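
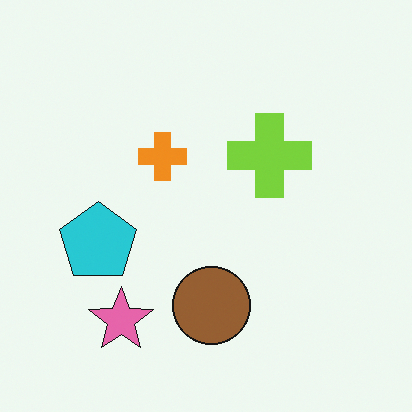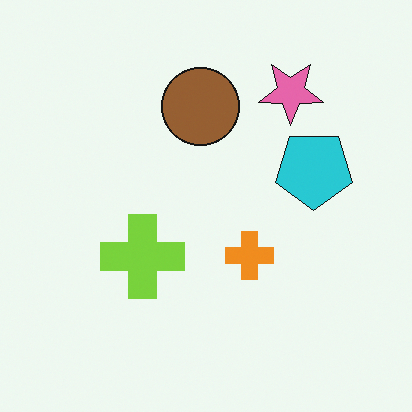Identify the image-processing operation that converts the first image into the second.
This is the original image rotated 180°.

The pink star sits in the bottom-left of the first image and the top-right of the second — consistent with a whole-image 180° rotation.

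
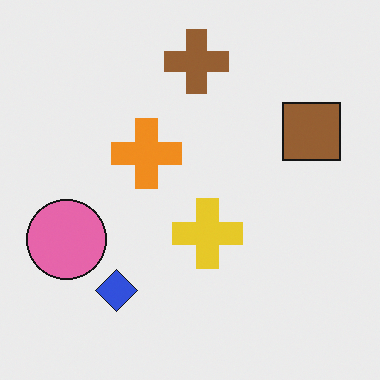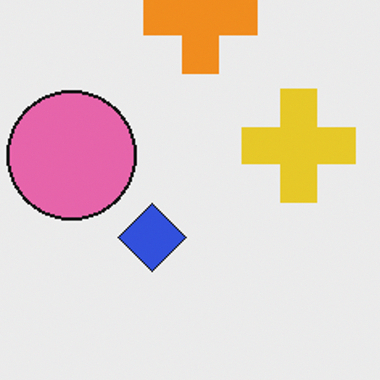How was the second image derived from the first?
The transformation is: cropped to a modestly smaller region and rescaled.

The visible shapes are larger and the field of view is narrower; shapes near the original edges may be partly or wholly outside the frame — a crop-and-rescale.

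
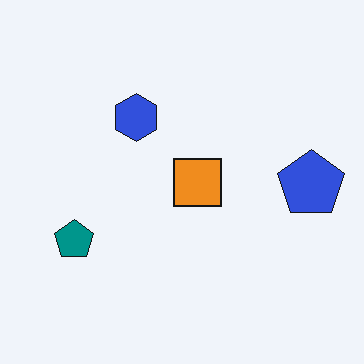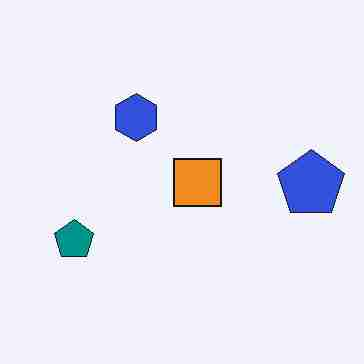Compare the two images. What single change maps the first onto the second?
It was heavily JPEG-compressed with obvious blocking artifacts.

Blocky 8×8 compression artifacts appear around shape edges and the flat background shows ringing — characteristic JPEG degradation.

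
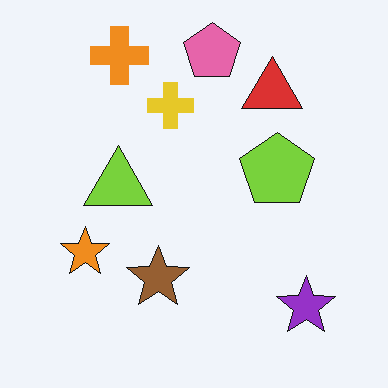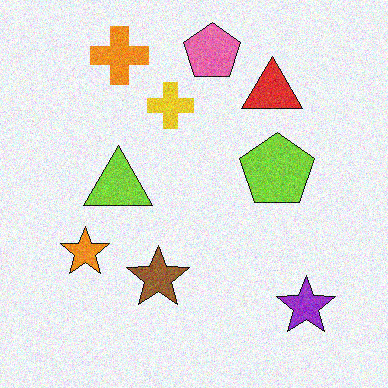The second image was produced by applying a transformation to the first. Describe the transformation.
It was degraded with moderate additive noise.

Random speckle covers the whole image, including the flat background.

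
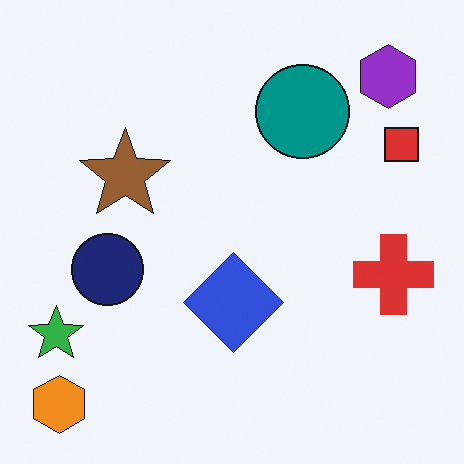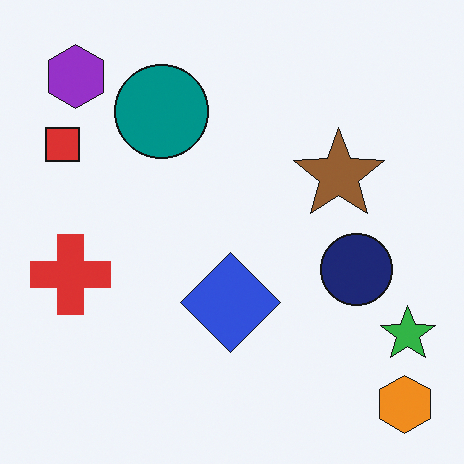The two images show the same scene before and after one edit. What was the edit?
It was flipped horizontally (left ↔ right).

The green star is in the bottom-left of the first image and the bottom-right of the second — shapes on opposite sides of the vertical midline have swapped in a mirror flip.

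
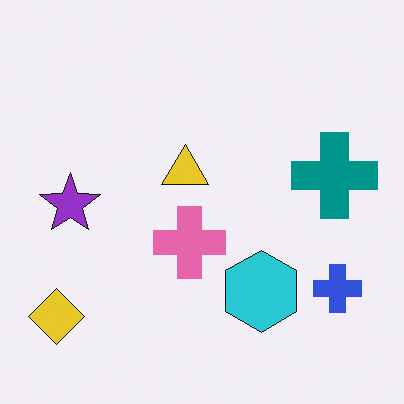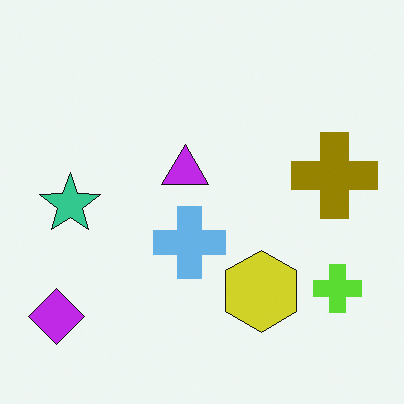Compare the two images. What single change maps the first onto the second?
It was hue-shifted by a large amount.

Every shape's color has rotated by the same amount around the hue wheel — a uniform hue shift.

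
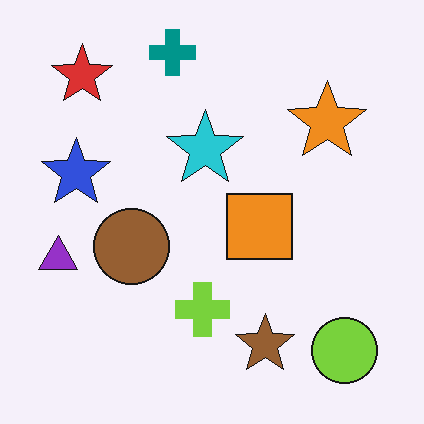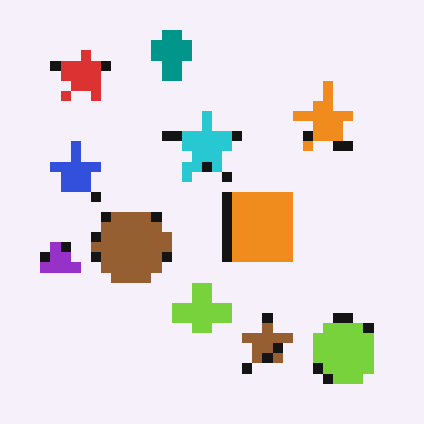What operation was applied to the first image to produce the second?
Heavily pixelated into large blocks.

Shapes are reduced to large square blocks; fine edges and outlines are lost — a downscale-then-upscale (mosaic) effect.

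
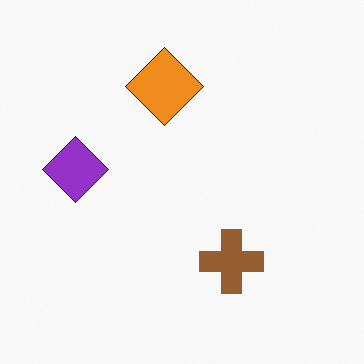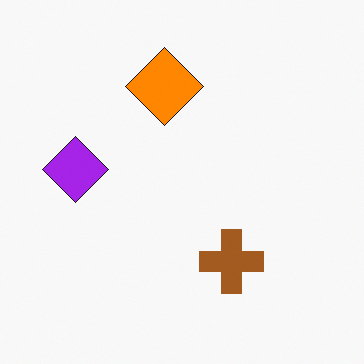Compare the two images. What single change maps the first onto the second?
Slightly oversaturated.

All colors are more vivid — a global saturation change.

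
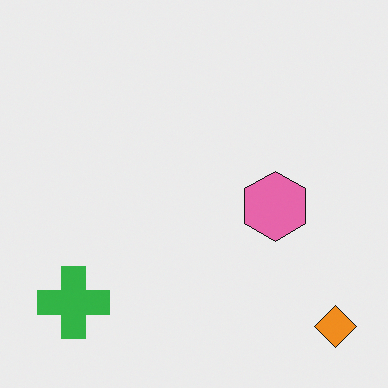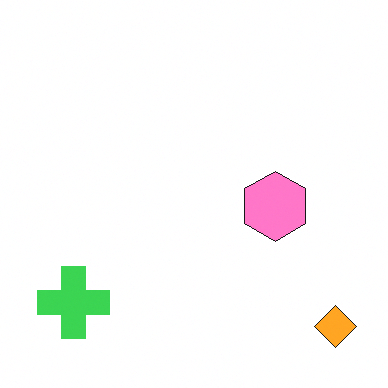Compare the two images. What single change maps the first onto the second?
Slightly brightened.

Every pixel — background and shapes alike — is uniformly brightened.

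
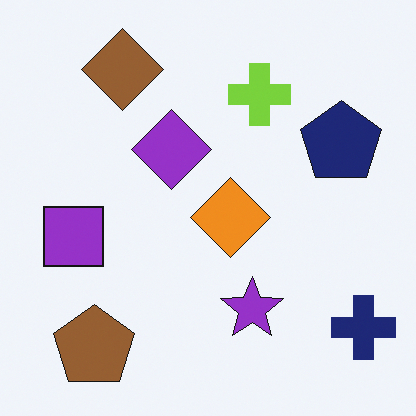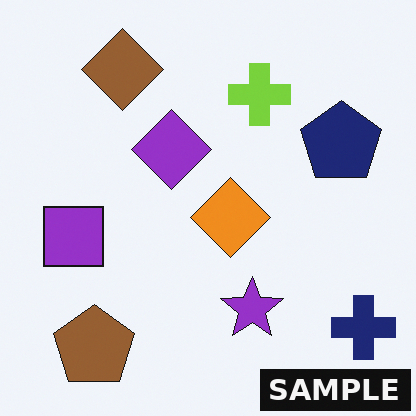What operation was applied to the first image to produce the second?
Watermarked with the text "SAMPLE" in the lower-right corner.

A dark label reading "SAMPLE" appears in the lower-right corner.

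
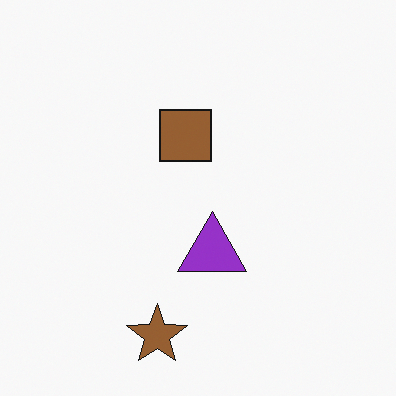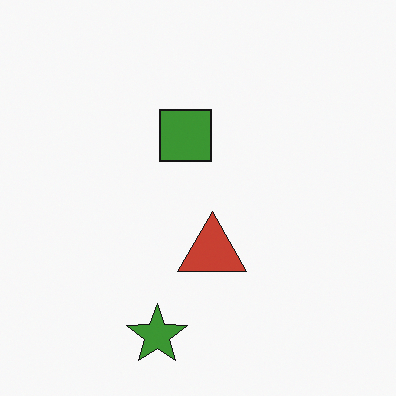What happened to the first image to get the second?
Hue-shifted through roughly a third of the color wheel.

Every shape's color has rotated by the same amount around the hue wheel — a uniform hue shift.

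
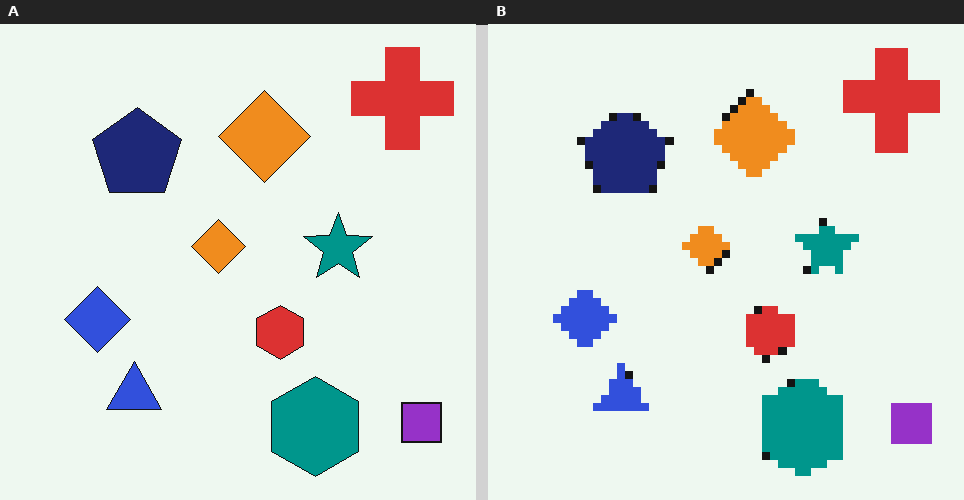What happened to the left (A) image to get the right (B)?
This is the original image moderately pixelated.

Shapes are reduced to large square blocks; fine edges and outlines are lost — a downscale-then-upscale (mosaic) effect.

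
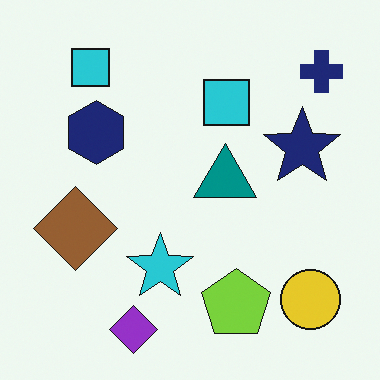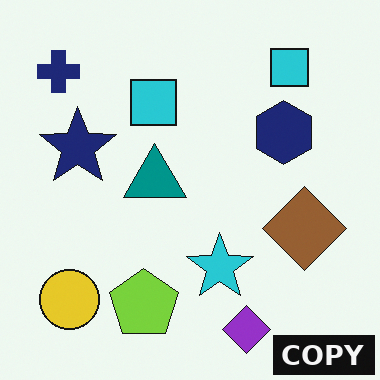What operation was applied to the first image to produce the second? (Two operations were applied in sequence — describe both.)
Flipped horizontally (left ↔ right), then watermarked with the text "COPY" in the lower-right corner.

The navy cross is in the top-right of the first image and the top-left of the second — shapes on opposite sides of the vertical midline have swapped in a mirror flip. A dark label reading "COPY" appears in the lower-right corner.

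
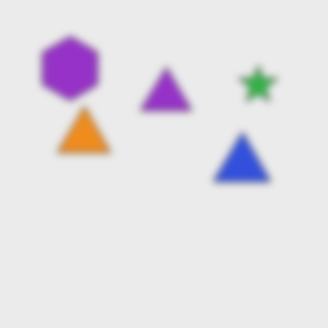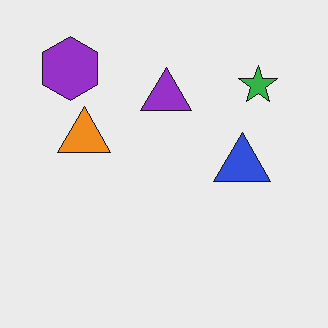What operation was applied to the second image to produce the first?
The first image is the second noticeably gaussian-blurred.

Shape edges and outlines are uniformly softened across the whole image.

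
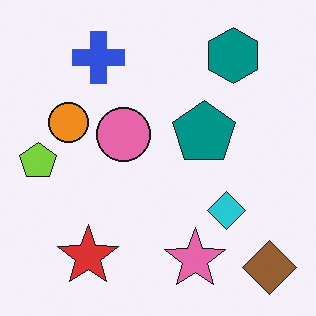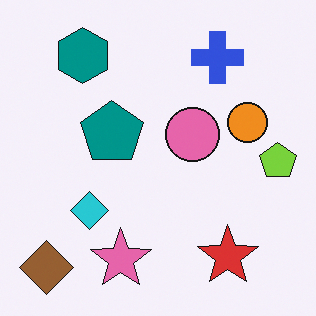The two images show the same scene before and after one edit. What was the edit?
It was flipped horizontally (left ↔ right).

The lime pentagon is in the left of the first image and the right of the second — shapes on opposite sides of the vertical midline have swapped in a mirror flip.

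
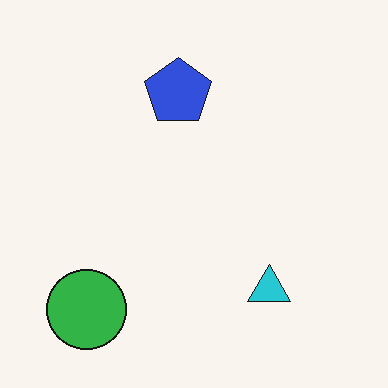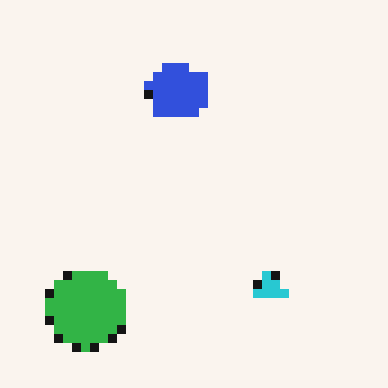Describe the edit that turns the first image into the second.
The second image is the first heavily pixelated into large blocks.

Shapes are reduced to large square blocks; fine edges and outlines are lost — a downscale-then-upscale (mosaic) effect.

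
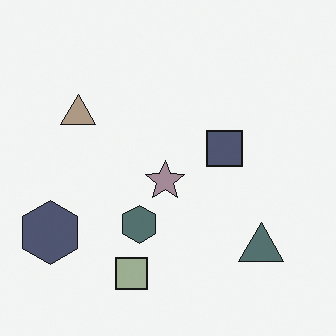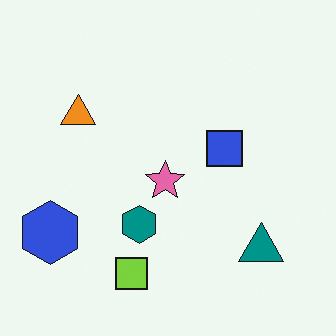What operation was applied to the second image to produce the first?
The first image is the second made much more muted (saturation change).

All colors are more muted and greyish — a global saturation change.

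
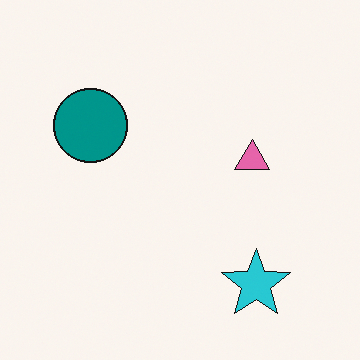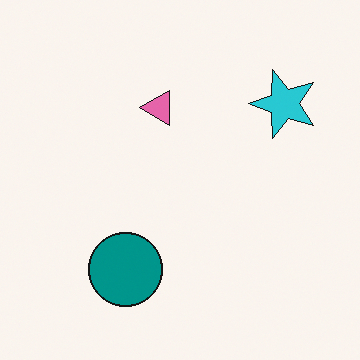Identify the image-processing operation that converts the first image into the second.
Rotated 90° counter-clockwise.

The cyan star sits in the bottom-right of the first image and the top-right of the second — consistent with a whole-image 90° counter-clockwise rotation.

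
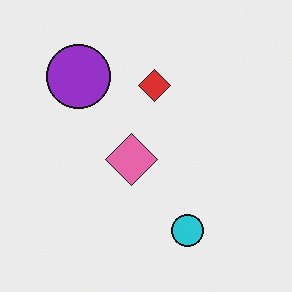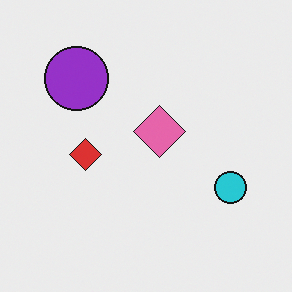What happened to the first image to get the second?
This is the original image transposed (reflected across the top-left ↔ bottom-right diagonal).

Shapes have swapped their row and column positions — what was in the top-right is now in the bottom-left — a diagonal reflection.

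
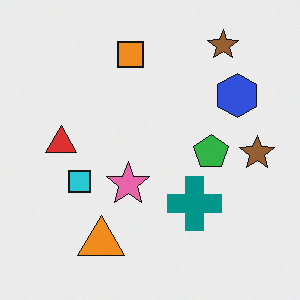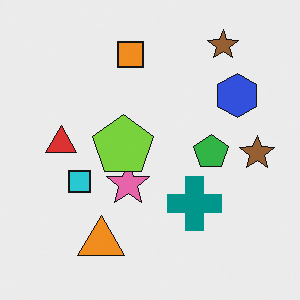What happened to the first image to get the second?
The second image is the first overlaid with an additional lime pentagon.

A lime pentagon appears in the second image that is absent from the first.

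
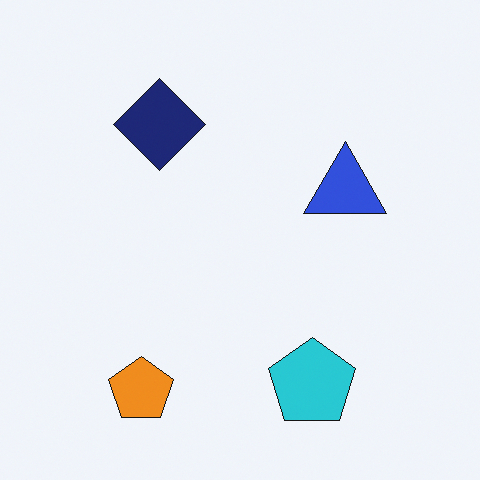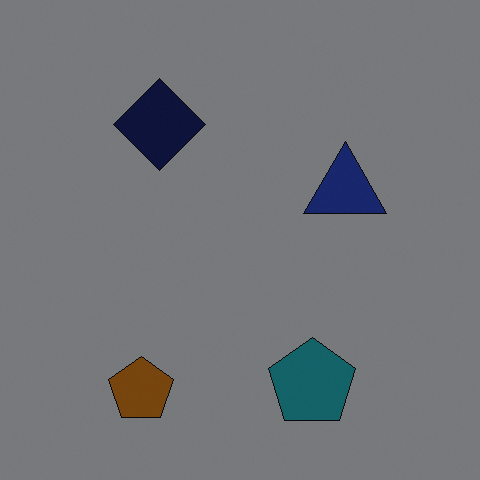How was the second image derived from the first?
It was substantially darkened.

Every pixel — background and shapes alike — is uniformly darkened.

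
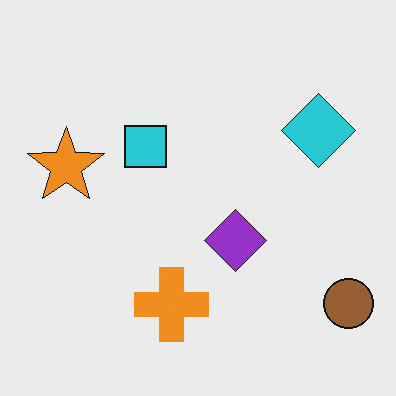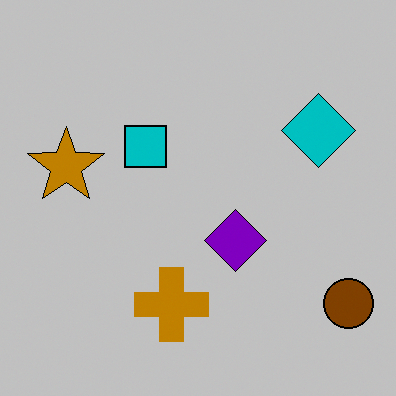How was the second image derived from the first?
Heavily posterized to just a handful of flat colors.

Each flat color has snapped to a coarser quantized level — most visibly, the near-white background has dropped to a flat grey.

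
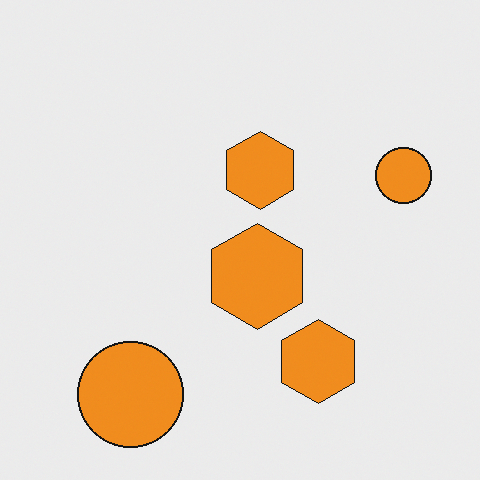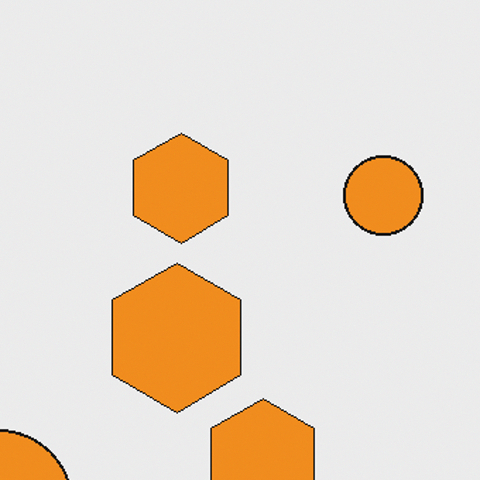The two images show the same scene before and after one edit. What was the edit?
The second image is the first cropped slightly and scaled back up.

The visible shapes are larger and the field of view is narrower; shapes near the original edges may be partly or wholly outside the frame — a crop-and-rescale.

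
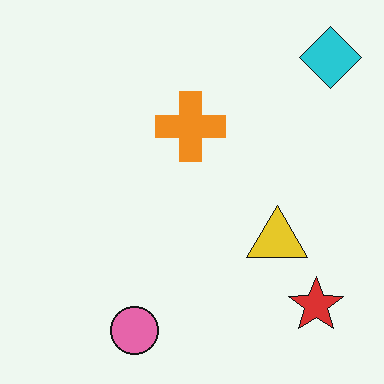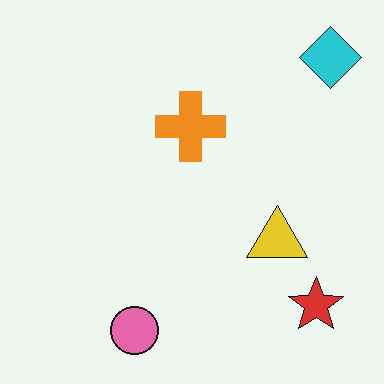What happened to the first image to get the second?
The second image is the first JPEG-compressed with visible artifacts.

Blocky 8×8 compression artifacts appear around shape edges and the flat background shows ringing — characteristic JPEG degradation.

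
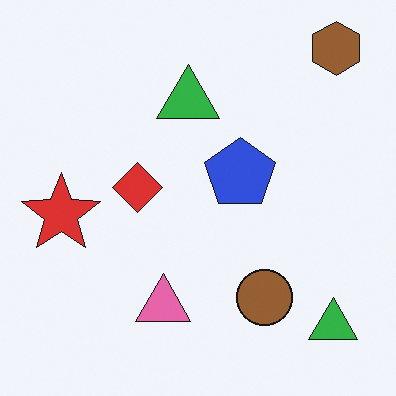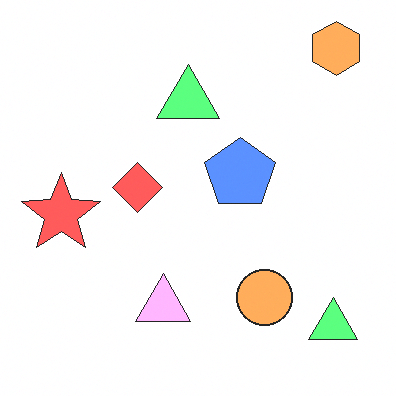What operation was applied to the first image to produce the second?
The transformation is: noticeably brightened.

Every pixel — background and shapes alike — is uniformly brightened.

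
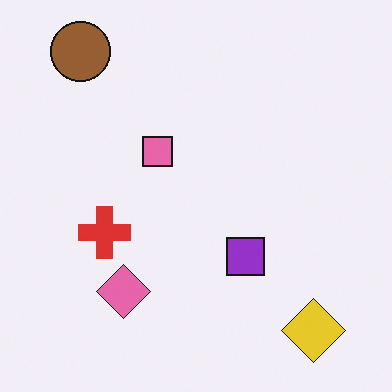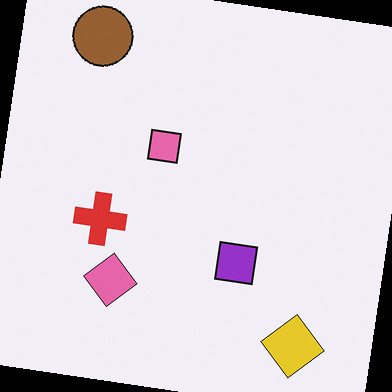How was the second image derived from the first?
The image was rotated clockwise by a slight angle.

Every shape is tilted by the same angle and the image corners show triangular fill wedges — a whole-image rotation by a non-right angle.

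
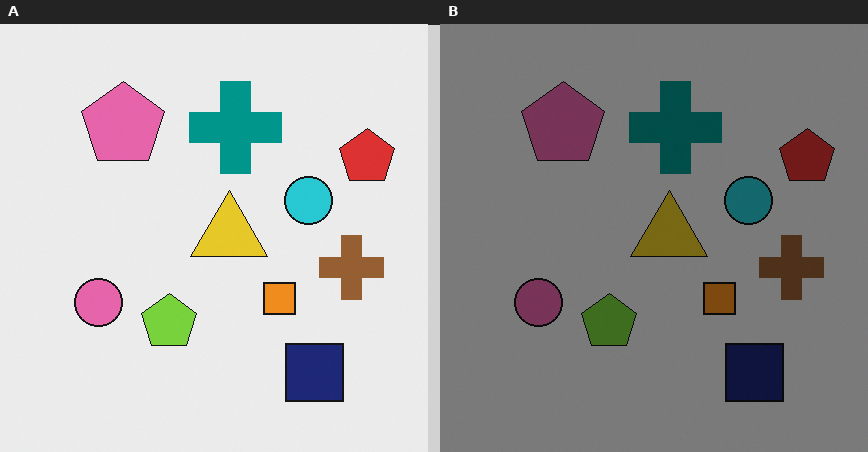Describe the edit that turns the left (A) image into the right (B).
It was noticeably darkened.

Every pixel — background and shapes alike — is uniformly darkened.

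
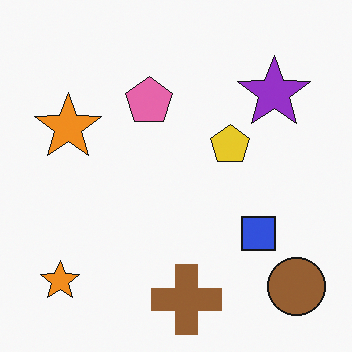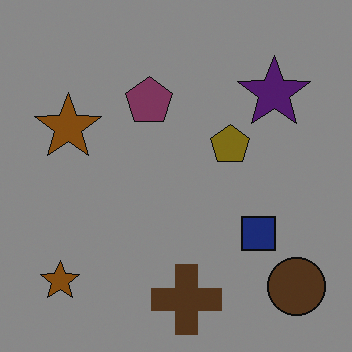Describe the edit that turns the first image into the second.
It was noticeably darkened.

Every pixel — background and shapes alike — is uniformly darkened.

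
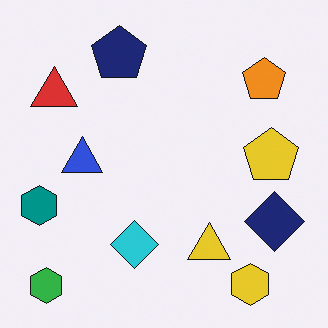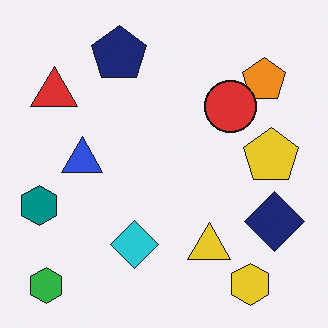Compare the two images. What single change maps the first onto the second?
The second image is the first overlaid with an additional red circle.

A red circle appears in the second image that is absent from the first.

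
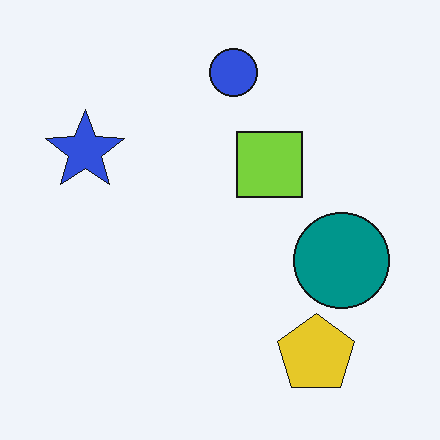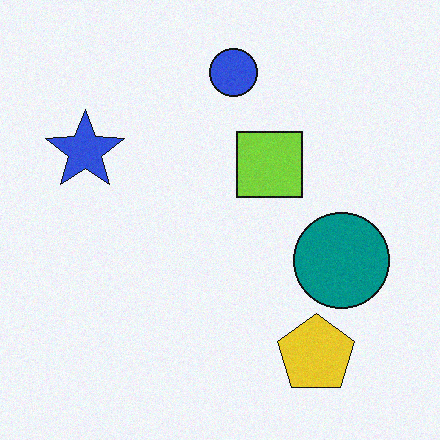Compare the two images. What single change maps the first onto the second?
The image was degraded with a light layer of grain.

Random speckle covers the whole image, including the flat background.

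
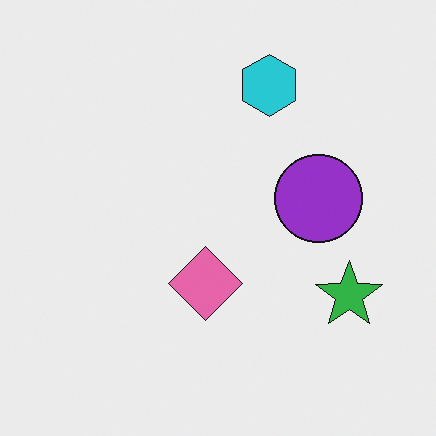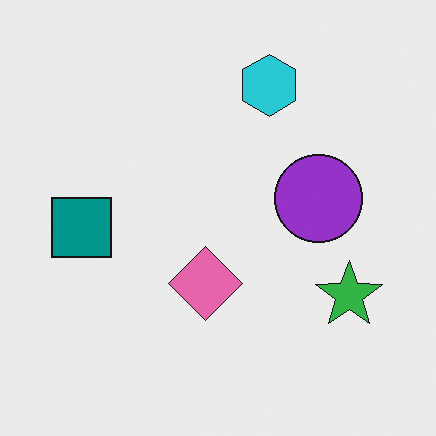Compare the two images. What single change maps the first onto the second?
The second image is the first overlaid with an additional teal square.

A teal square appears in the second image that is absent from the first.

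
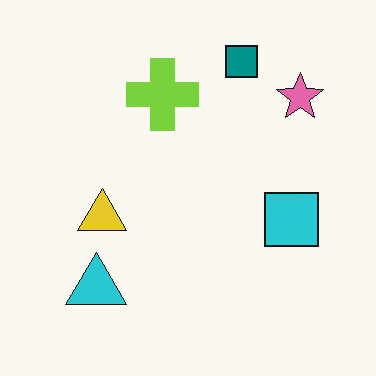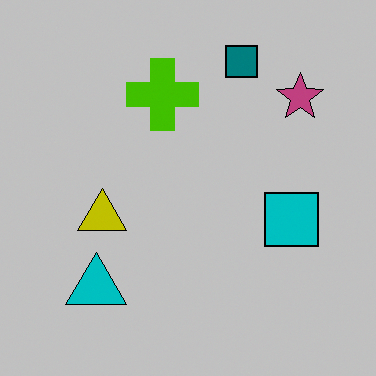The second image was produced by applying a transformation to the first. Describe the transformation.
The transformation is: aggressively posterized.

Each flat color has snapped to a coarser quantized level — most visibly, the near-white background has dropped to a flat grey.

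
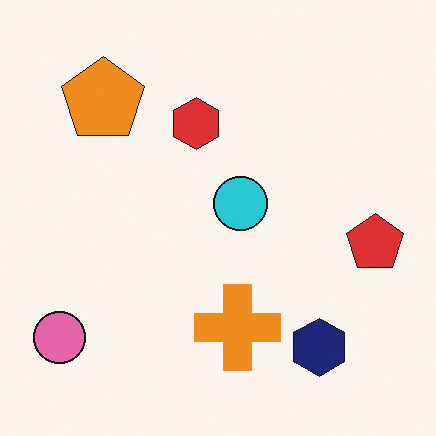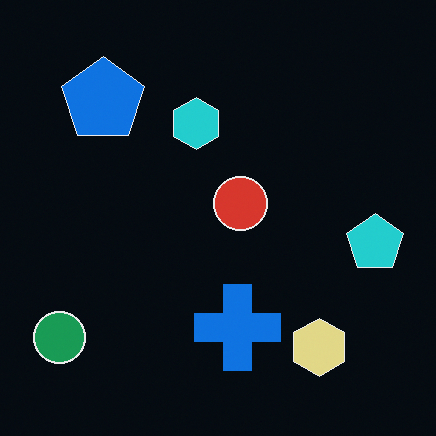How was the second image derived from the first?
Color-inverted (negative).

The light background has become dark and every shape's color is its complement — a photographic negative.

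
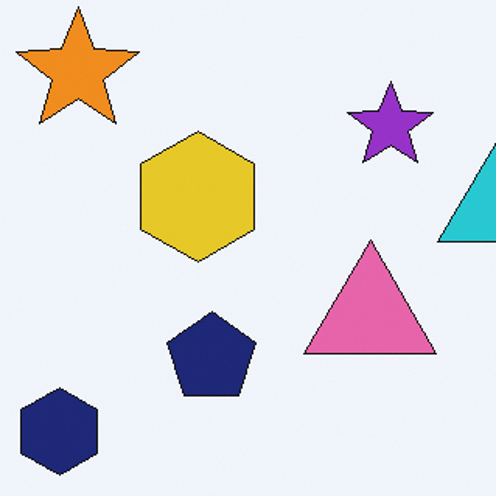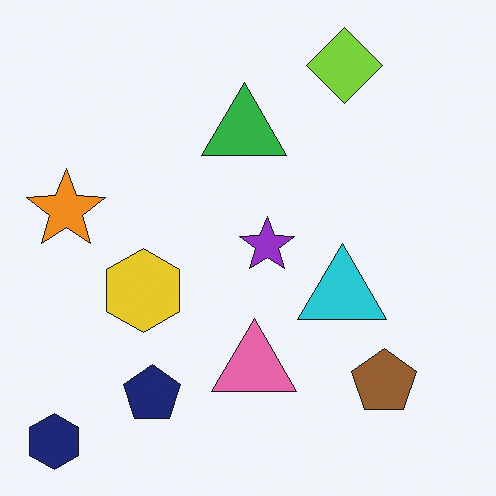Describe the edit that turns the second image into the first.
The image was cropped to a modestly smaller region and rescaled.

The visible shapes are larger and the field of view is narrower; shapes near the original edges may be partly or wholly outside the frame — a crop-and-rescale.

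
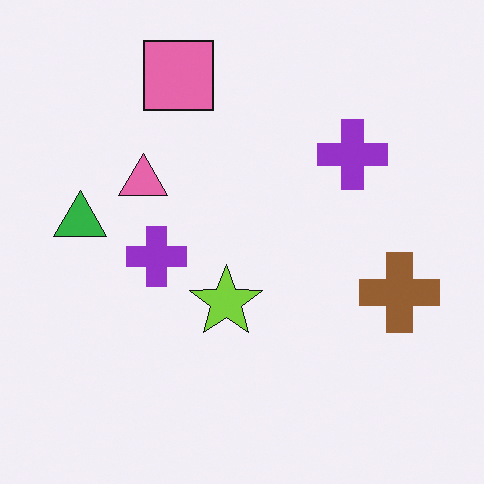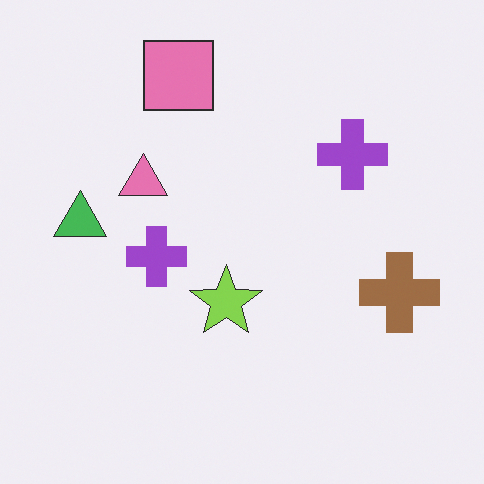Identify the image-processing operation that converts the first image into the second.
This is the original image given slightly reduced contrast.

Tones are pushed toward mid-grey across the whole image — a global contrast change.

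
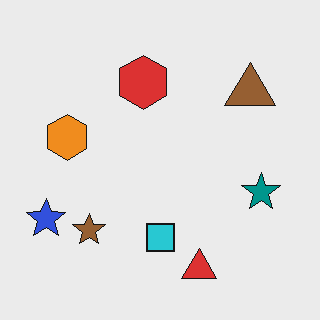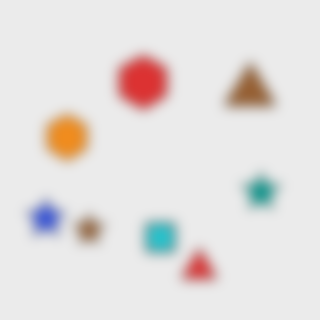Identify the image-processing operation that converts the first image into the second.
The second image is the first heavily blurred.

Shape edges and outlines are uniformly softened across the whole image.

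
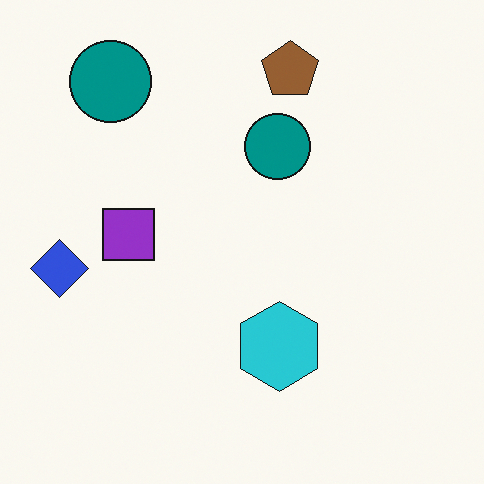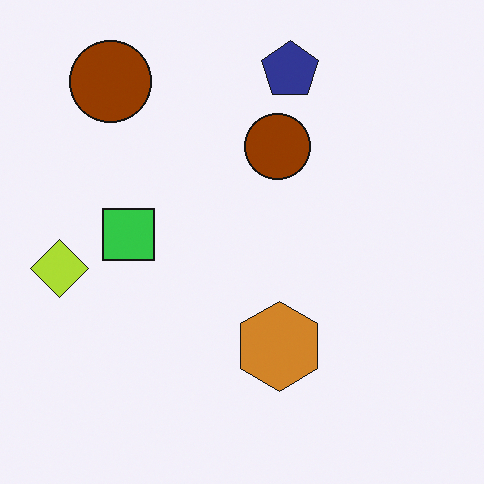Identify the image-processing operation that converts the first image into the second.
This is the original image hue-shifted by a large amount.

Every shape's color has rotated by the same amount around the hue wheel — a uniform hue shift.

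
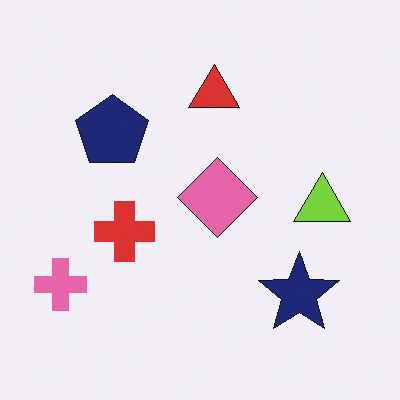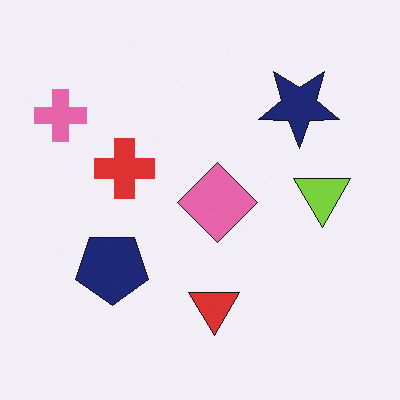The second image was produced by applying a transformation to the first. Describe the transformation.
This is the original image flipped vertically (top ↔ bottom).

The red triangle is in the top of the first image and the bottom of the second — shapes on opposite sides of the horizontal midline have swapped in a mirror flip.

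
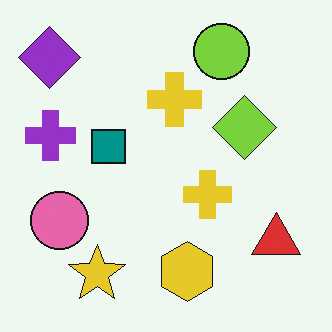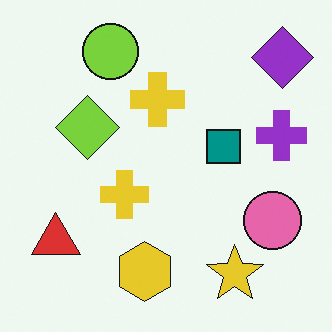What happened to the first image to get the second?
Flipped horizontally (left ↔ right).

The purple diamond is in the top-left of the first image and the top-right of the second — shapes on opposite sides of the vertical midline have swapped in a mirror flip.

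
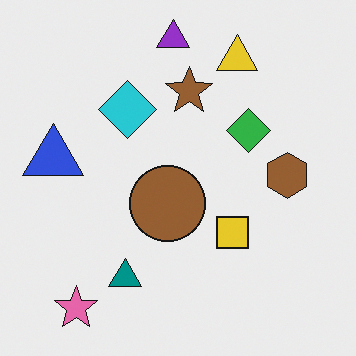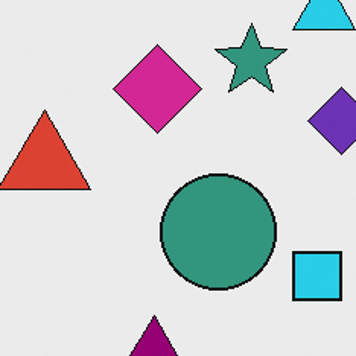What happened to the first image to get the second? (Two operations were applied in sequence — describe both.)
Hue-shifted through roughly a third of the color wheel, then cropped to a modestly smaller region and rescaled.

Every shape's color has rotated by the same amount around the hue wheel — a uniform hue shift. The visible shapes are larger and the field of view is narrower; shapes near the original edges may be partly or wholly outside the frame — a crop-and-rescale.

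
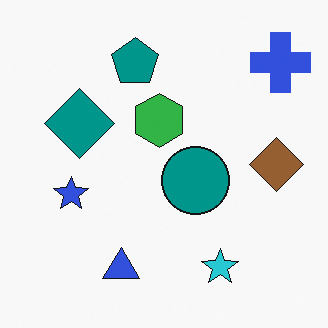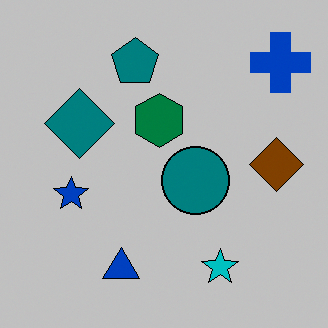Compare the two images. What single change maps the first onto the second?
Aggressively posterized.

Each flat color has snapped to a coarser quantized level — most visibly, the near-white background has dropped to a flat grey.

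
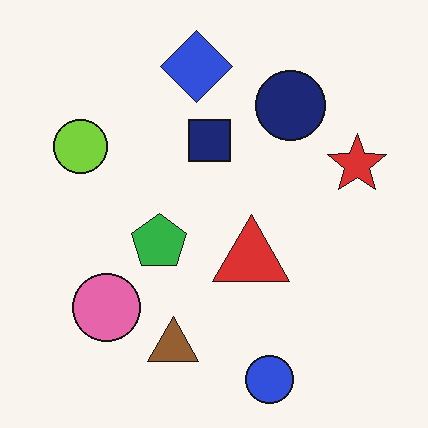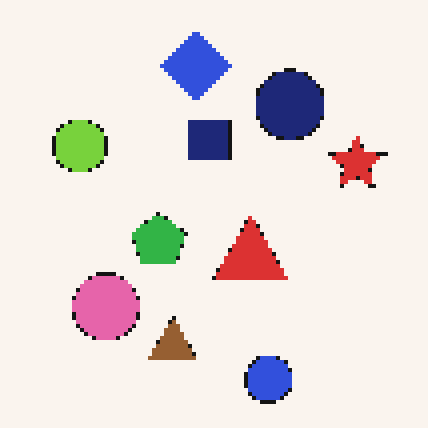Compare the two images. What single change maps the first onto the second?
The second image is the first mildly pixelated.

Shapes are reduced to large square blocks; fine edges and outlines are lost — a downscale-then-upscale (mosaic) effect.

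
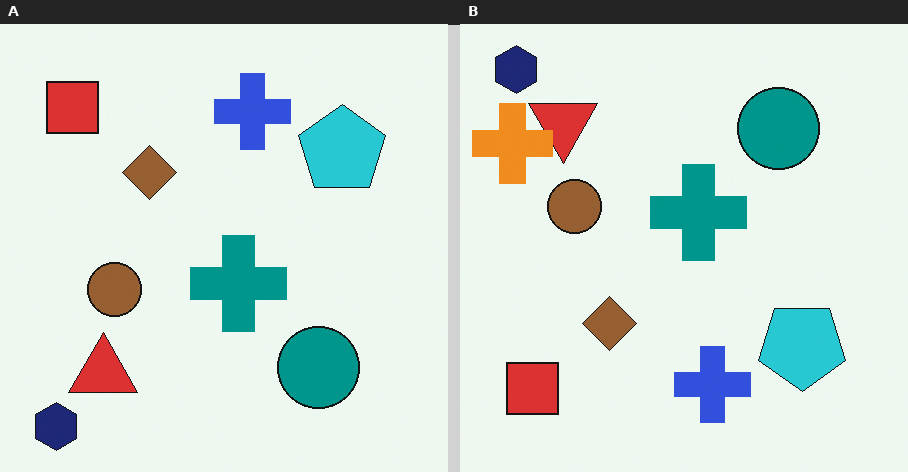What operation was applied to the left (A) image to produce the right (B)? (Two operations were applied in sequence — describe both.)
The transformation is: flipped vertically (top ↔ bottom), then overlaid with an additional orange cross.

The navy hexagon is in the bottom-left of the left (A) image and the top-left of the right (B) — shapes on opposite sides of the horizontal midline have swapped in a mirror flip. An orange cross appears in the right (B) image that is absent from the left (A).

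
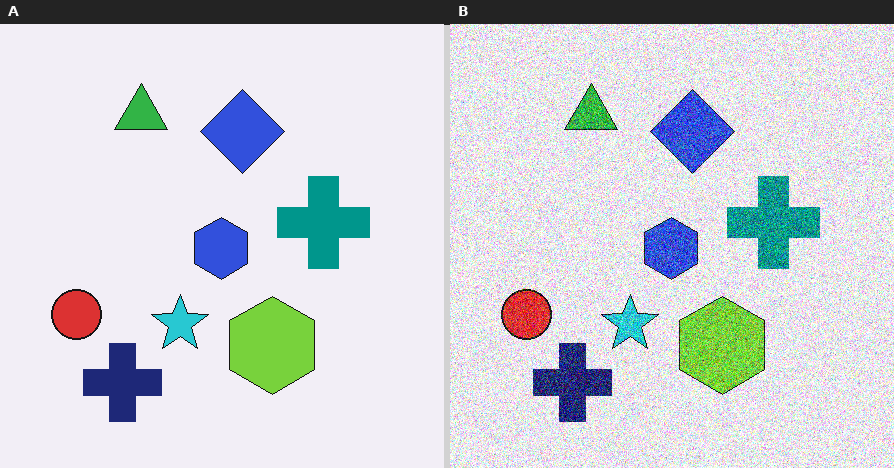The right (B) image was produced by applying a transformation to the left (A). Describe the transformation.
Degraded with strong gaussian noise.

Random speckle covers the whole image, including the flat background.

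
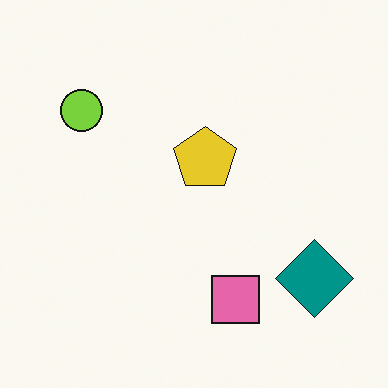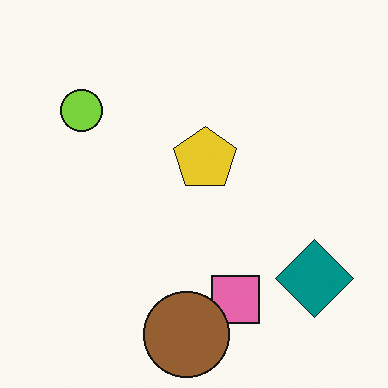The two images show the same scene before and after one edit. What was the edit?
The image was overlaid with an additional brown circle.

A brown circle appears in the second image that is absent from the first.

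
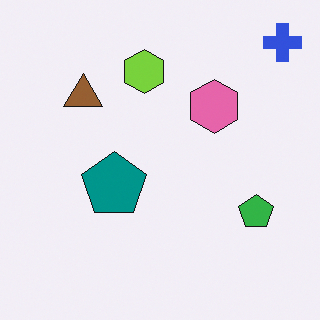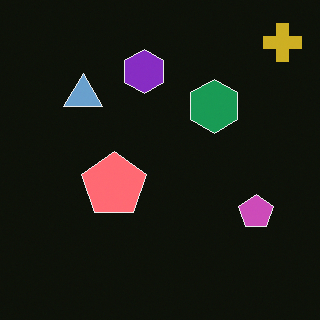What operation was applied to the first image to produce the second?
It was color-inverted (negative).

The light background has become dark and every shape's color is its complement — a photographic negative.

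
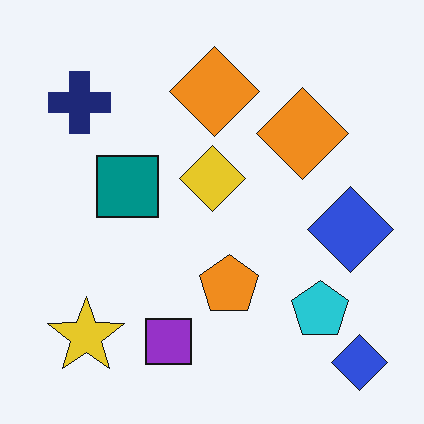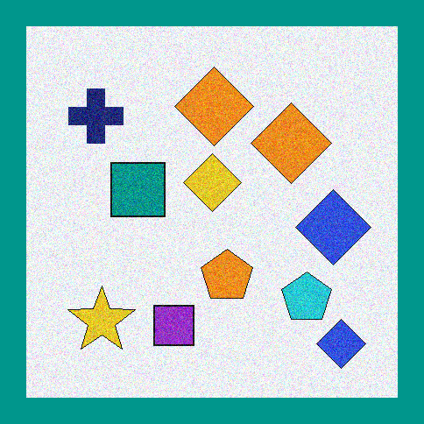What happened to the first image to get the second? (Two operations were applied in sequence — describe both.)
This is the original image degraded with visible gaussian noise, then framed with a teal border.

Random speckle covers the whole image, including the flat background. A solid teal frame runs around the edge of the second image, with the content slightly shrunk inside it.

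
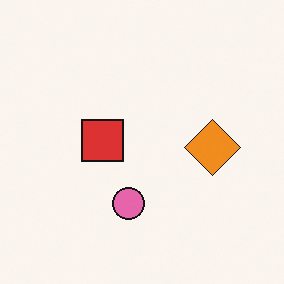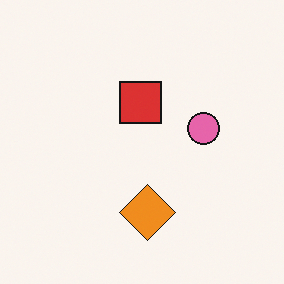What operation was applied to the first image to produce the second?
The image was transposed (reflected across the top-left ↔ bottom-right diagonal).

Shapes have swapped their row and column positions — what was in the top-right is now in the bottom-left — a diagonal reflection.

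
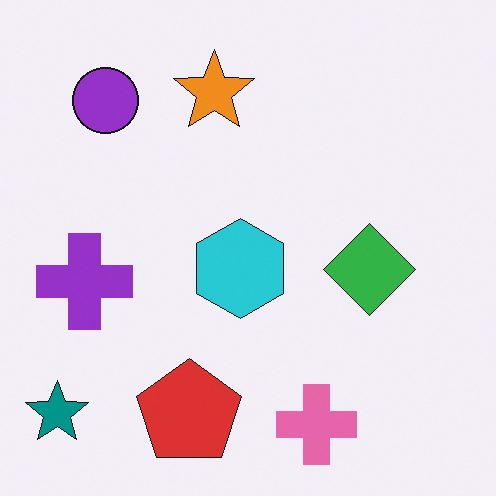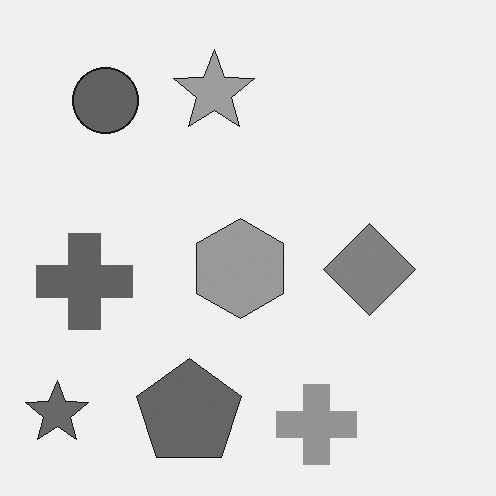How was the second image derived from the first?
The second image is the first converted to grayscale.

All color is removed — every shape is now a shade of grey.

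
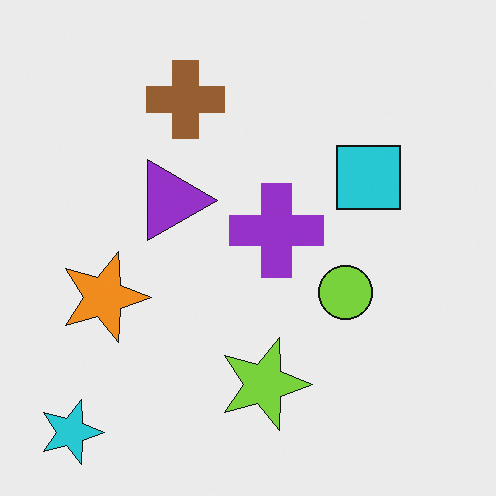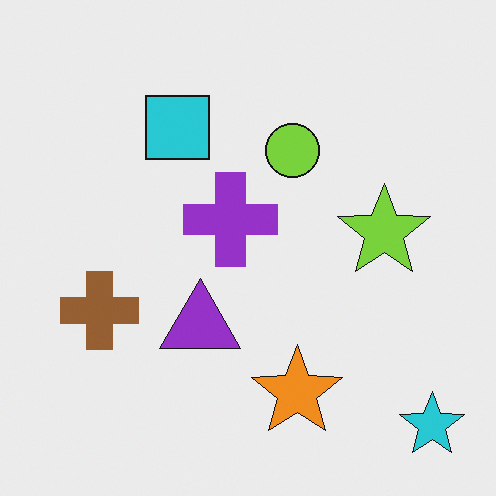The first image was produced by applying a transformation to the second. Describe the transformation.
Rotated 90° clockwise.

The cyan star sits in the bottom-right of the second image and the bottom-left of the first — consistent with a whole-image 90° clockwise rotation.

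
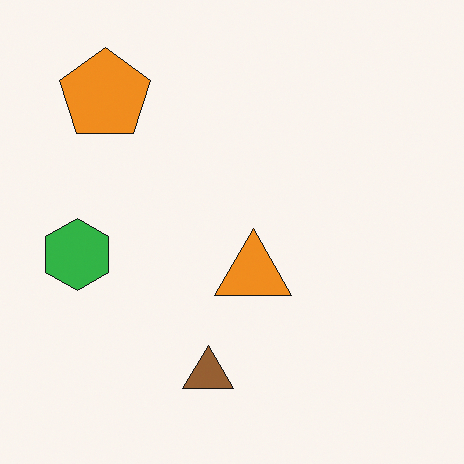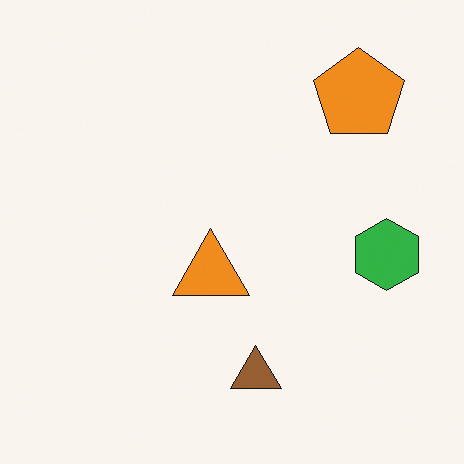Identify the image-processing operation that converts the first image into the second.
This is the original image flipped horizontally (left ↔ right).

The green hexagon is in the left of the first image and the right of the second — shapes on opposite sides of the vertical midline have swapped in a mirror flip.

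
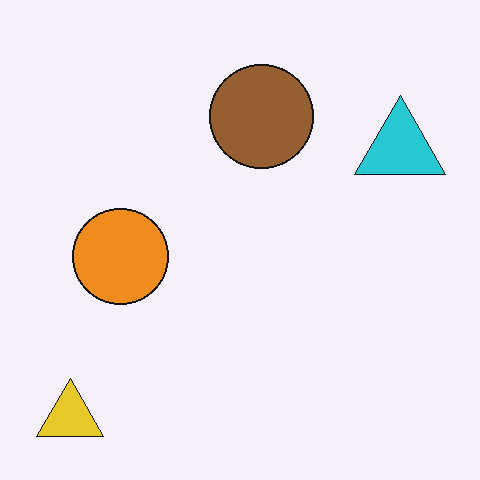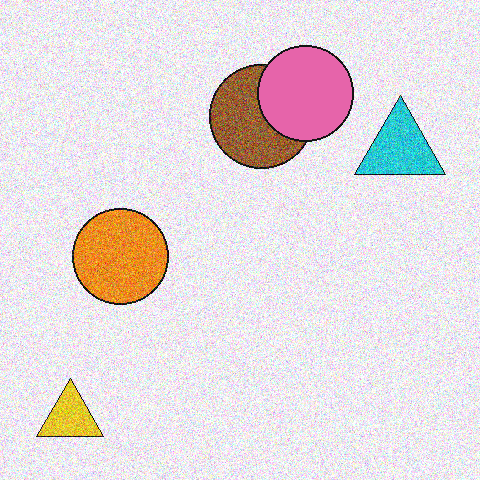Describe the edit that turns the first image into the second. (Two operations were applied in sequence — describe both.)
It was degraded with a thick layer of grain, then overlaid with an additional pink circle.

Random speckle covers the whole image, including the flat background. A pink circle appears in the second image that is absent from the first.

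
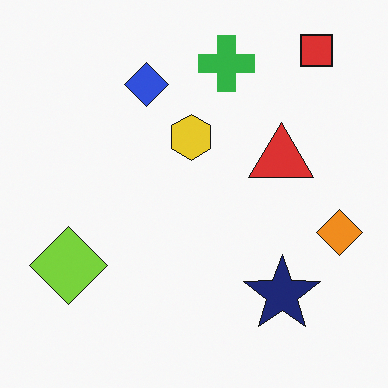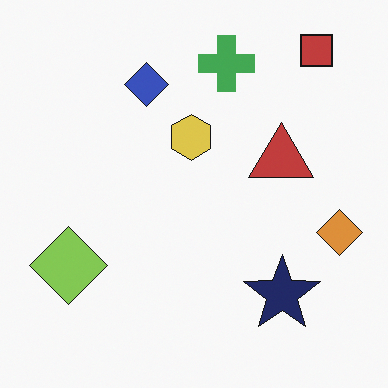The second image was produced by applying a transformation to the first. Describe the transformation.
Slightly desaturated.

All colors are more muted and greyish — a global saturation change.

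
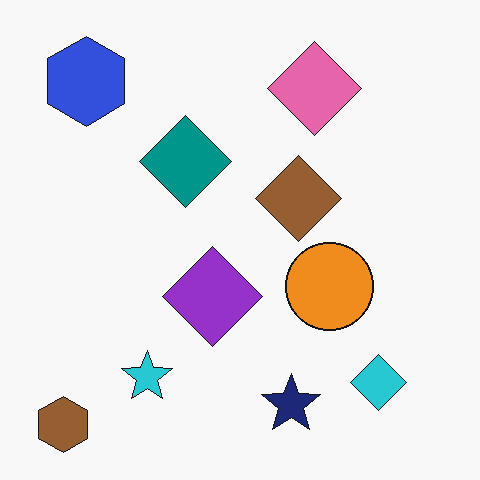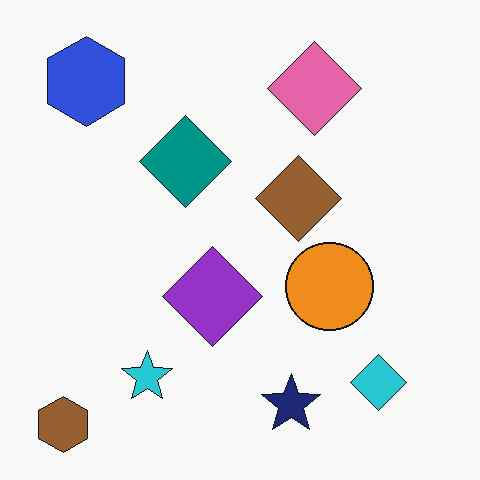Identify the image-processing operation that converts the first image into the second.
Given moderate JPEG compression.

Blocky 8×8 compression artifacts appear around shape edges and the flat background shows ringing — characteristic JPEG degradation.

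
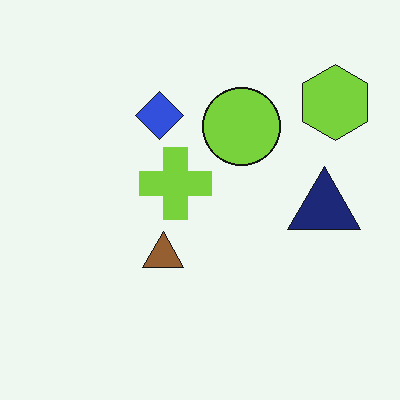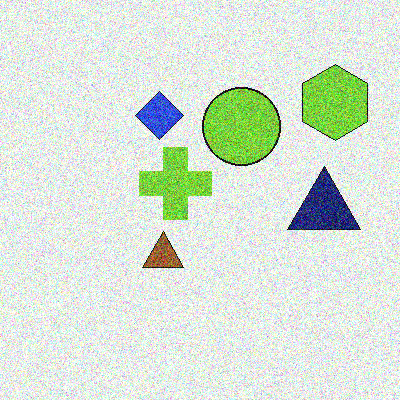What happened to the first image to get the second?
The transformation is: degraded with heavy additive noise.

Random speckle covers the whole image, including the flat background.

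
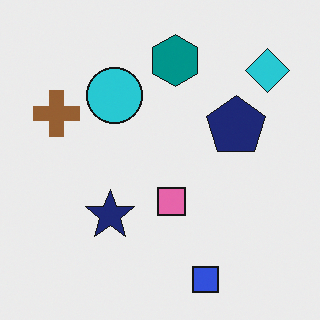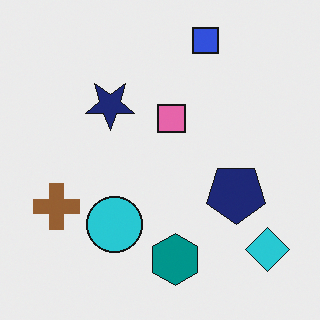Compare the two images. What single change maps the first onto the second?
The second image is the first flipped vertically (top ↔ bottom).

The blue square is in the bottom of the first image and the top of the second — shapes on opposite sides of the horizontal midline have swapped in a mirror flip.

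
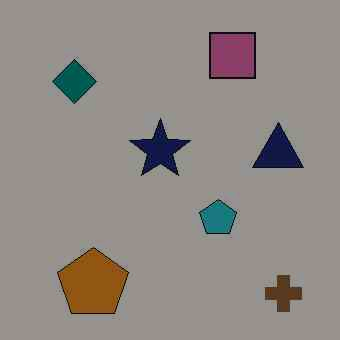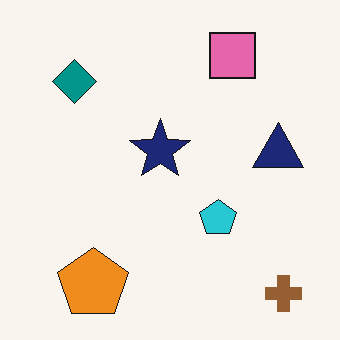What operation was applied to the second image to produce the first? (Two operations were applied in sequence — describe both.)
Degraded with heavy JPEG compression, then darkened a lot.

Blocky 8×8 compression artifacts appear around shape edges and the flat background shows ringing — characteristic JPEG degradation. Every pixel — background and shapes alike — is uniformly darkened.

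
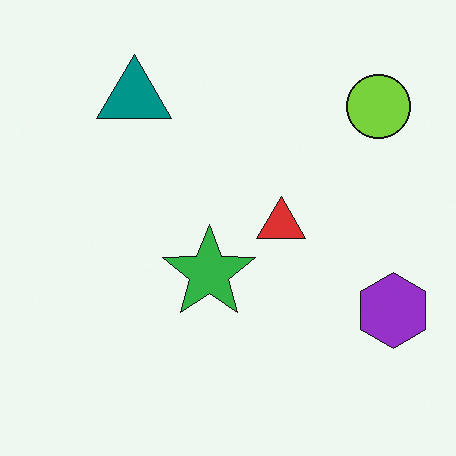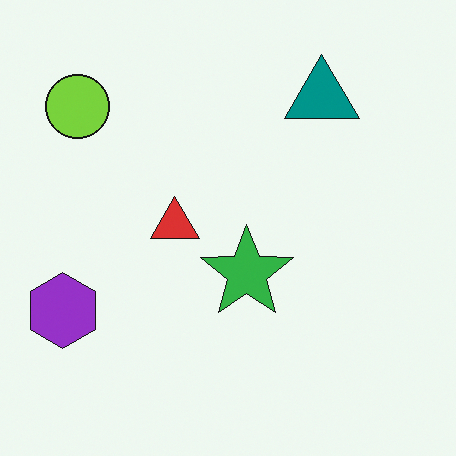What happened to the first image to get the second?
The image was flipped horizontally (left ↔ right).

The purple hexagon is in the bottom-right of the first image and the bottom-left of the second — shapes on opposite sides of the vertical midline have swapped in a mirror flip.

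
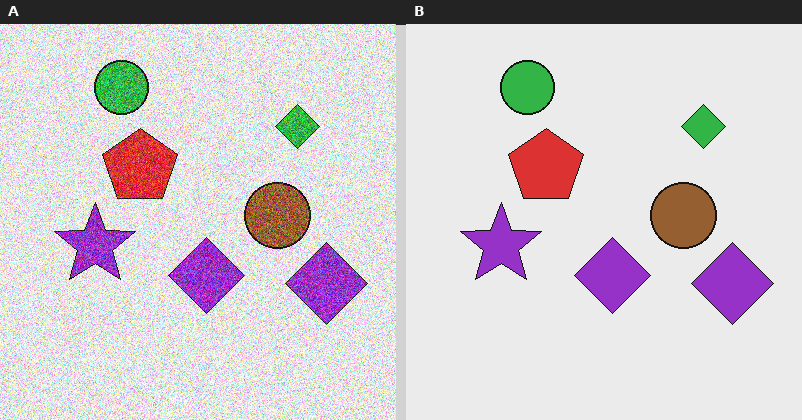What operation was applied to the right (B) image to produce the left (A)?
Degraded with strong gaussian noise.

Random speckle covers the whole image, including the flat background.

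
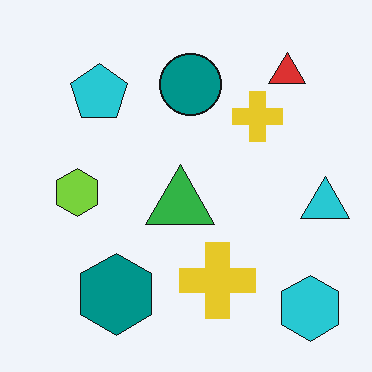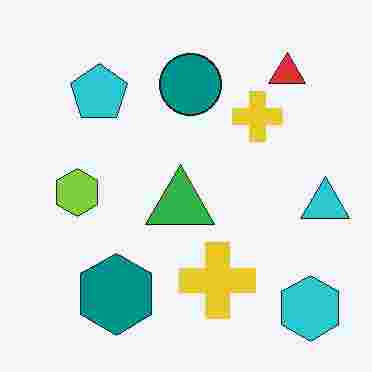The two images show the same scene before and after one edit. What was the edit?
The image was degraded with heavy JPEG compression.

Blocky 8×8 compression artifacts appear around shape edges and the flat background shows ringing — characteristic JPEG degradation.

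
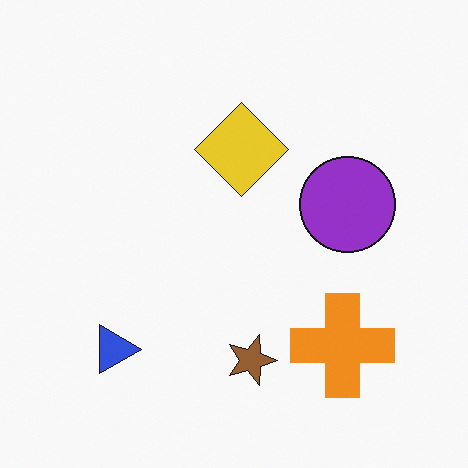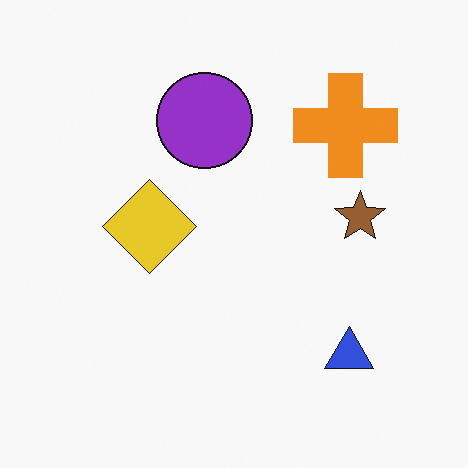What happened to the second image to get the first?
It was rotated 90° clockwise.

The blue triangle sits in the bottom-right of the second image and the bottom-left of the first — consistent with a whole-image 90° clockwise rotation.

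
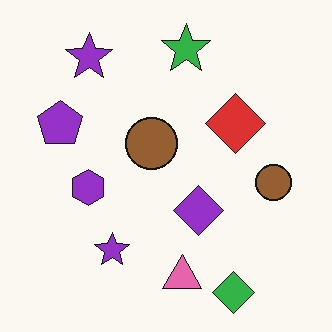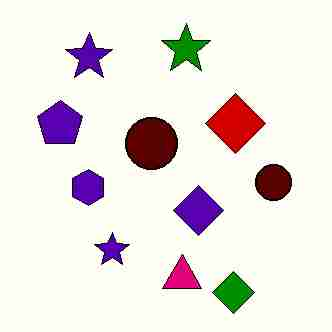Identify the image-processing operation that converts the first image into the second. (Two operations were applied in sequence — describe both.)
The image was boosted in contrast, then degraded with heavy JPEG compression.

Tones are pushed away from mid-grey across the whole image — a global contrast change. Blocky 8×8 compression artifacts appear around shape edges and the flat background shows ringing — characteristic JPEG degradation.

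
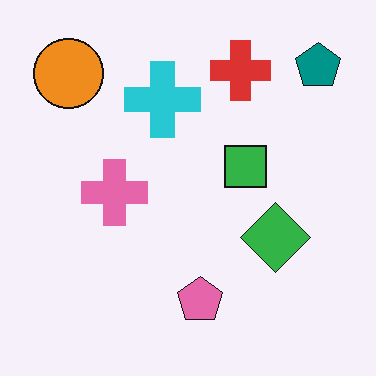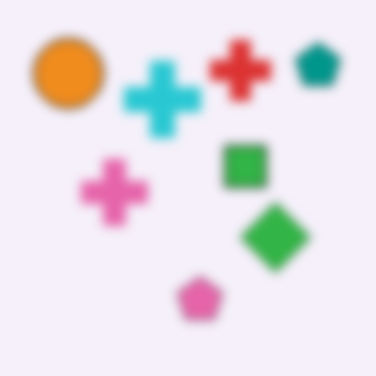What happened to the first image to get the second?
The image was heavily blurred.

Shape edges and outlines are uniformly softened across the whole image.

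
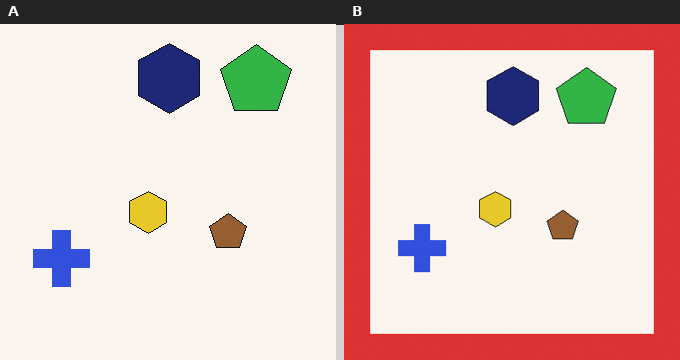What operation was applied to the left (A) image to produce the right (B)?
The transformation is: framed with a red border.

A solid red frame runs around the edge of the right (B) image, with the content slightly shrunk inside it.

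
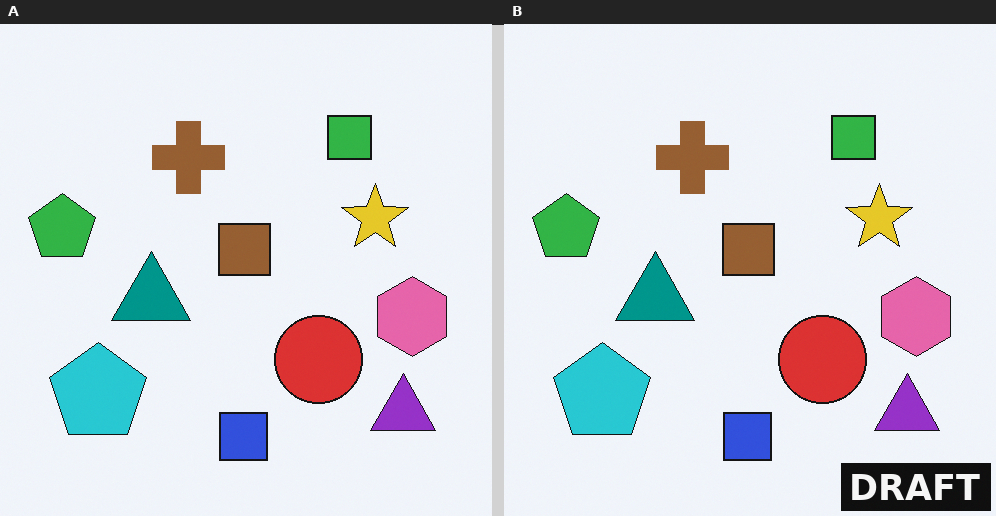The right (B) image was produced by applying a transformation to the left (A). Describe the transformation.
Watermarked with the text "DRAFT" in the lower-right corner.

A dark label reading "DRAFT" appears in the lower-right corner.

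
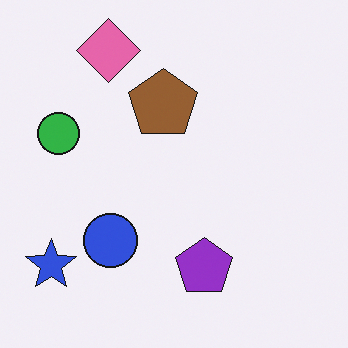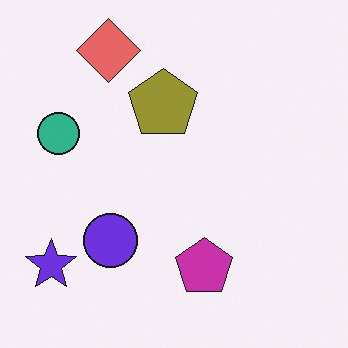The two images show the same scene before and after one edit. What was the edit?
Hue-shifted slightly.

Every shape's color has rotated by the same amount around the hue wheel — a uniform hue shift.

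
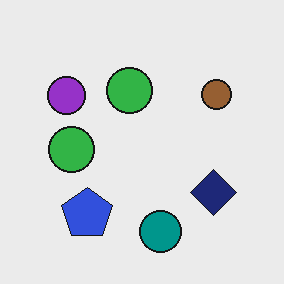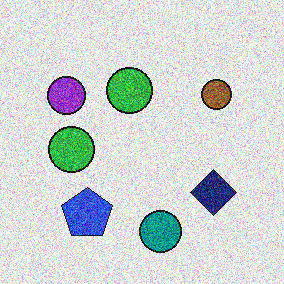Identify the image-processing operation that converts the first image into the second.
This is the original image degraded with strong gaussian noise.

Random speckle covers the whole image, including the flat background.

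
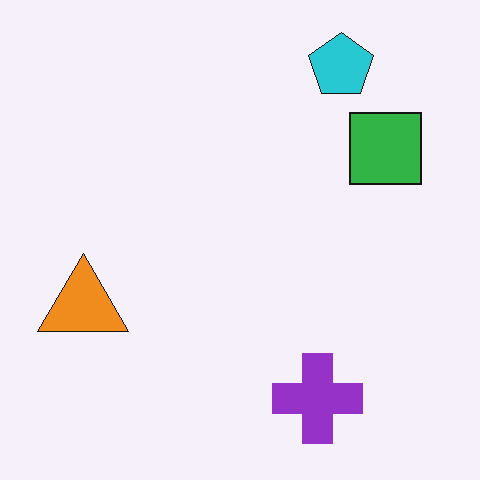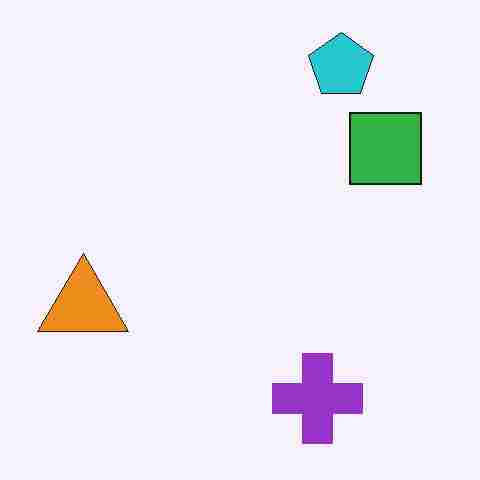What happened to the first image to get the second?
The second image is the first degraded with heavy JPEG compression.

Blocky 8×8 compression artifacts appear around shape edges and the flat background shows ringing — characteristic JPEG degradation.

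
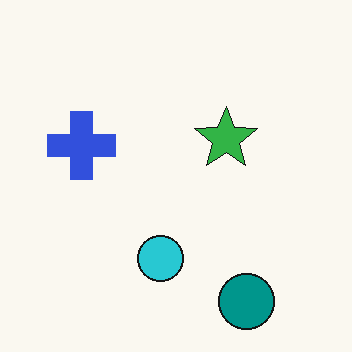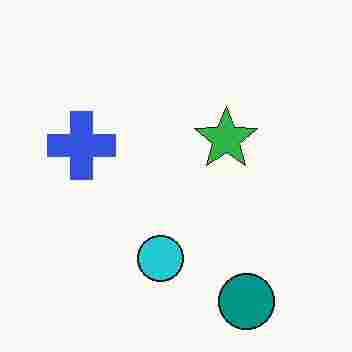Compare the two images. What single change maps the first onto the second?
Heavily JPEG-compressed with obvious blocking artifacts.

Blocky 8×8 compression artifacts appear around shape edges and the flat background shows ringing — characteristic JPEG degradation.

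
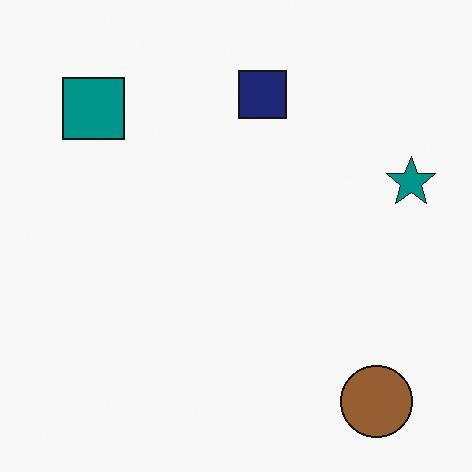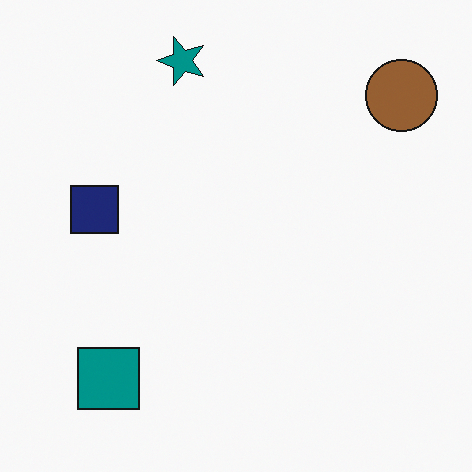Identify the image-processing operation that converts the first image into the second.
The second image is the first rotated 90° counter-clockwise.

The brown circle sits in the bottom-right of the first image and the top-right of the second — consistent with a whole-image 90° counter-clockwise rotation.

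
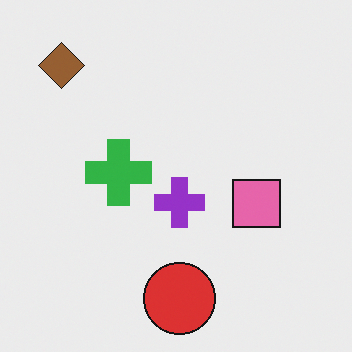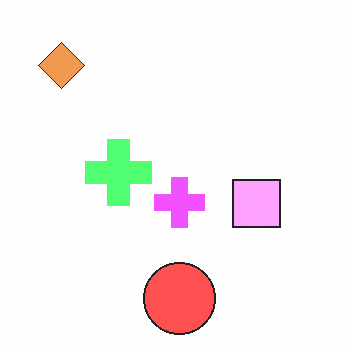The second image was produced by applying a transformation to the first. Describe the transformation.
It was brightened a lot.

Every pixel — background and shapes alike — is uniformly brightened.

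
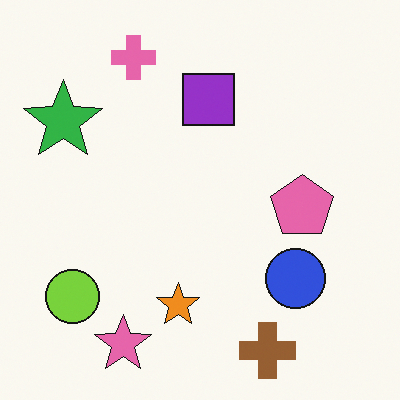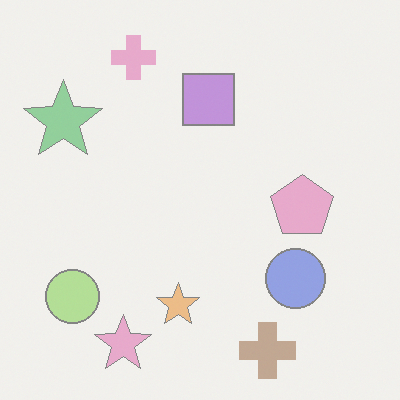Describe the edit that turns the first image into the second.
This is the original image washed out (contrast reduced).

Tones are pushed toward mid-grey across the whole image — a global contrast change.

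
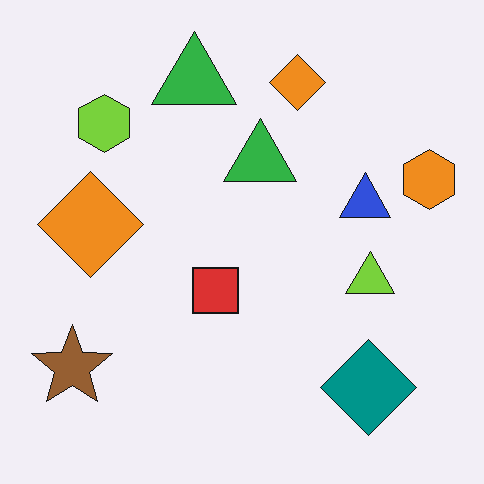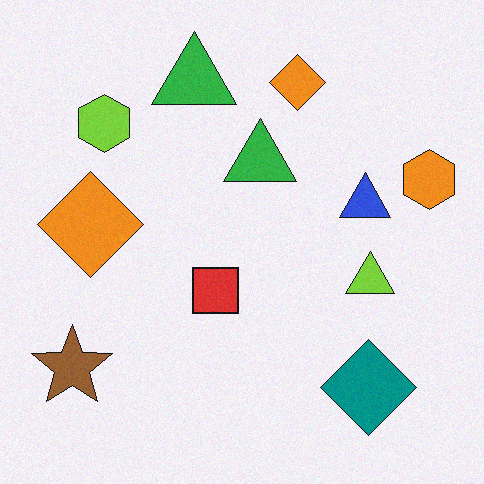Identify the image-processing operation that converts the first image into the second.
The image was degraded with light additive noise.

Random speckle covers the whole image, including the flat background.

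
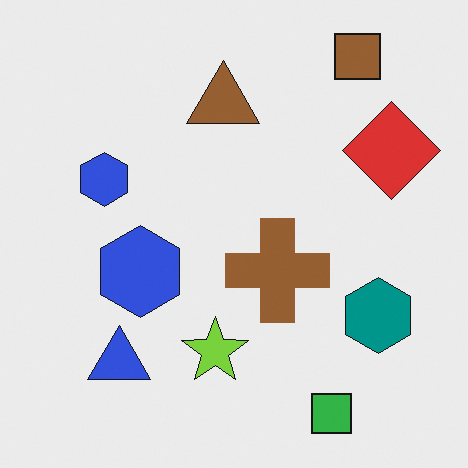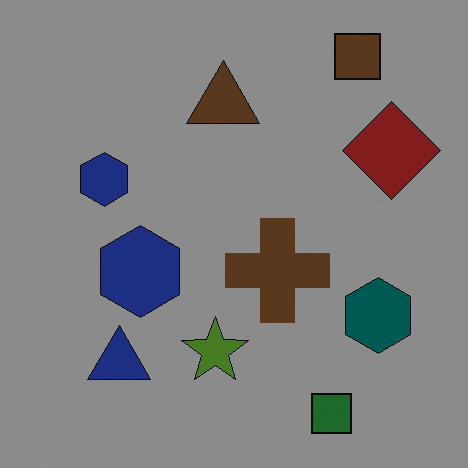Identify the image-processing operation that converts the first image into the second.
The second image is the first noticeably darkened.

Every pixel — background and shapes alike — is uniformly darkened.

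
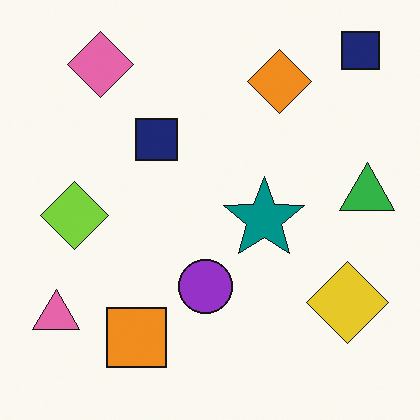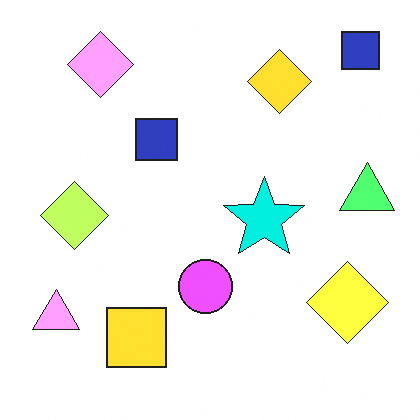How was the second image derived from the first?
The second image is the first noticeably brightened.

Every pixel — background and shapes alike — is uniformly brightened.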